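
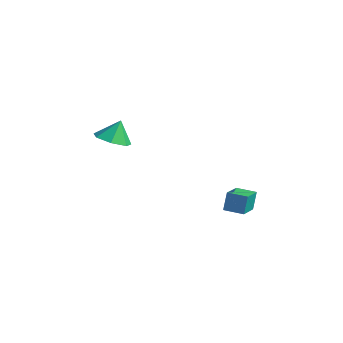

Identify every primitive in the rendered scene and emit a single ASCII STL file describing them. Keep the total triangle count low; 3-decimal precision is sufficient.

solid 
facet normal -0.921 -0.387 0.038
outer loop
vertex 3.007 -2.021 1.598
vertex 2.448 -0.743 1.047
vertex 3.123 -2.395 0.614
endloop
endfacet
facet normal 0.373 -0.852 0.368
outer loop
vertex 4.072 -1.997 0.573
vertex 3.007 -2.021 1.598
vertex 3.123 -2.395 0.614
endloop
endfacet
facet normal -0.921 -0.387 0.038
outer loop
vertex 3.123 -2.395 0.614
vertex 2.448 -0.743 1.047
vertex 2.564 -1.117 0.062
endloop
endfacet
facet normal 0.108 -0.354 -0.929
outer loop
vertex 2.564 -1.117 0.062
vertex 4.072 -1.997 0.573
vertex 3.123 -2.395 0.614
endloop
endfacet
facet normal -0.108 0.353 0.929
outer loop
vertex 3.007 -2.021 1.598
vertex 3.397 -0.345 1.006
vertex 2.448 -0.743 1.047
endloop
endfacet
facet normal 0.373 -0.852 0.367
outer loop
vertex 3.956 -1.623 1.558
vertex 3.007 -2.021 1.598
vertex 4.072 -1.997 0.573
endloop
endfacet
facet normal -0.109 0.354 0.929
outer loop
vertex 3.956 -1.623 1.558
vertex 3.397 -0.345 1.006
vertex 3.007 -2.021 1.598
endloop
endfacet
facet normal -0.373 0.852 -0.367
outer loop
vertex 2.448 -0.743 1.047
vertex 3.397 -0.345 1.006
vertex 2.564 -1.117 0.062
endloop
endfacet
facet normal 0.109 -0.353 -0.929
outer loop
vertex 3.513 -0.719 0.022
vertex 4.072 -1.997 0.573
vertex 2.564 -1.117 0.062
endloop
endfacet
facet normal -0.373 0.852 -0.368
outer loop
vertex 2.564 -1.117 0.062
vertex 3.397 -0.345 1.006
vertex 3.513 -0.719 0.022
endloop
endfacet
facet normal 0.921 0.387 -0.038
outer loop
vertex 3.513 -0.719 0.022
vertex 3.956 -1.623 1.558
vertex 4.072 -1.997 0.573
endloop
endfacet
facet normal 0.921 0.387 -0.038
outer loop
vertex 3.397 -0.345 1.006
vertex 3.956 -1.623 1.558
vertex 3.513 -0.719 0.022
endloop
endfacet
facet normal -0.019 -0.466 -0.885
outer loop
vertex -2.434 -4.314 3.703
vertex -3.062 -3.631 3.357
vertex -2.072 -3.628 3.334
endloop
endfacet
facet normal 0.749 -0.040 0.661
outer loop
vertex -2.434 -4.314 3.703
vertex -2.072 -3.628 3.334
vertex -3.038 -3.049 4.463
endloop
endfacet
facet normal -0.019 -0.466 -0.885
outer loop
vertex -2.072 -3.628 3.334
vertex -3.062 -3.631 3.357
vertex -2.456 -2.944 2.982
endloop
endfacet
facet normal 0.739 0.586 0.332
outer loop
vertex -2.072 -3.628 3.334
vertex -2.456 -2.944 2.982
vertex -3.038 -3.049 4.463
endloop
endfacet
facet normal -0.019 -0.466 -0.885
outer loop
vertex -2.456 -2.944 2.982
vertex -3.062 -3.631 3.357
vertex -3.296 -2.778 2.913
endloop
endfacet
facet normal 0.181 0.973 0.140
outer loop
vertex -2.456 -2.944 2.982
vertex -3.296 -2.778 2.913
vertex -3.038 -3.049 4.463
endloop
endfacet
facet normal -0.019 -0.466 -0.885
outer loop
vertex -3.296 -2.778 2.913
vertex -3.062 -3.631 3.357
vertex -3.96 -3.254 3.178
endloop
endfacet
facet normal -0.505 0.832 0.230
outer loop
vertex -3.296 -2.778 2.913
vertex -3.96 -3.254 3.178
vertex -3.038 -3.049 4.463
endloop
endfacet
facet normal -0.019 -0.465 -0.885
outer loop
vertex -3.96 -3.254 3.178
vertex -3.062 -3.631 3.357
vertex -3.948 -4.015 3.578
endloop
endfacet
facet normal -0.803 0.268 0.533
outer loop
vertex -3.96 -3.254 3.178
vertex -3.948 -4.015 3.578
vertex -3.038 -3.049 4.463
endloop
endfacet
facet normal -0.019 -0.466 -0.884
outer loop
vertex -3.948 -4.015 3.578
vertex -3.062 -3.631 3.357
vertex -3.269 -4.486 3.812
endloop
endfacet
facet normal -0.487 -0.294 0.822
outer loop
vertex -3.948 -4.015 3.578
vertex -3.269 -4.486 3.812
vertex -3.038 -3.049 4.463
endloop
endfacet
facet normal -0.019 -0.466 -0.885
outer loop
vertex -3.269 -4.486 3.812
vertex -3.062 -3.631 3.357
vertex -2.434 -4.314 3.703
endloop
endfacet
facet normal 0.204 -0.431 0.879
outer loop
vertex -3.269 -4.486 3.812
vertex -2.434 -4.314 3.703
vertex -3.038 -3.049 4.463
endloop
endfacet

endsolid


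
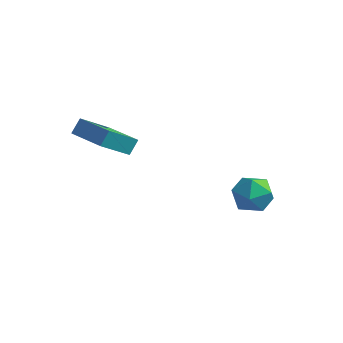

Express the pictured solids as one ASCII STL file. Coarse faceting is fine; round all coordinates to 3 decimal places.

solid 
facet normal -0.968 0.235 -0.083
outer loop
vertex -5.081 -3.287 3.911
vertex -4.61 -1.79 2.655
vertex -5.157 -3.843 3.22
endloop
endfacet
facet normal -0.234 -0.745 0.625
outer loop
vertex -3.23 -4.31 3.385
vertex -5.081 -3.287 3.911
vertex -5.157 -3.843 3.22
endloop
endfacet
facet normal -0.968 0.235 -0.083
outer loop
vertex -5.157 -3.843 3.22
vertex -4.61 -1.79 2.655
vertex -4.686 -2.346 1.964
endloop
endfacet
facet normal -0.085 -0.625 -0.776
outer loop
vertex -4.686 -2.346 1.964
vertex -3.23 -4.31 3.385
vertex -5.157 -3.843 3.22
endloop
endfacet
facet normal 0.085 0.625 0.776
outer loop
vertex -5.081 -3.287 3.911
vertex -2.683 -2.257 2.82
vertex -4.61 -1.79 2.655
endloop
endfacet
facet normal -0.234 -0.745 0.625
outer loop
vertex -3.154 -3.754 4.076
vertex -5.081 -3.287 3.911
vertex -3.23 -4.31 3.385
endloop
endfacet
facet normal 0.085 0.625 0.776
outer loop
vertex -3.154 -3.754 4.076
vertex -2.683 -2.257 2.82
vertex -5.081 -3.287 3.911
endloop
endfacet
facet normal 0.234 0.745 -0.625
outer loop
vertex -4.61 -1.79 2.655
vertex -2.683 -2.257 2.82
vertex -4.686 -2.346 1.964
endloop
endfacet
facet normal -0.085 -0.625 -0.776
outer loop
vertex -2.759 -2.813 2.129
vertex -3.23 -4.31 3.385
vertex -4.686 -2.346 1.964
endloop
endfacet
facet normal 0.234 0.745 -0.625
outer loop
vertex -4.686 -2.346 1.964
vertex -2.683 -2.257 2.82
vertex -2.759 -2.813 2.129
endloop
endfacet
facet normal 0.968 -0.235 0.083
outer loop
vertex -2.759 -2.813 2.129
vertex -3.154 -3.754 4.076
vertex -3.23 -4.31 3.385
endloop
endfacet
facet normal 0.968 -0.235 0.083
outer loop
vertex -2.683 -2.257 2.82
vertex -3.154 -3.754 4.076
vertex -2.759 -2.813 2.129
endloop
endfacet
facet normal -0.582 -0.160 0.797
outer loop
vertex -0.322 2.742 -1.737
vertex -0.199 1.61 -1.874
vertex 0.539 2.192 -1.218
endloop
endfacet
facet normal -0.228 0.456 0.861
outer loop
vertex -0.322 2.742 -1.737
vertex 0.539 2.192 -1.218
vertex 0.723 3.211 -1.709
endloop
endfacet
facet normal -0.397 0.867 0.302
outer loop
vertex -0.322 2.742 -1.737
vertex 0.723 3.211 -1.709
vertex 0.098 3.259 -2.669
endloop
endfacet
facet normal -0.857 0.505 -0.106
outer loop
vertex -0.322 2.742 -1.737
vertex 0.098 3.259 -2.669
vertex -0.472 2.27 -2.771
endloop
endfacet
facet normal -0.971 -0.130 0.200
outer loop
vertex -0.322 2.742 -1.737
vertex -0.472 2.27 -2.771
vertex -0.199 1.61 -1.874
endloop
endfacet
facet normal 0.471 0.313 0.825
outer loop
vertex 0.723 3.211 -1.709
vertex 0.539 2.192 -1.218
vertex 1.492 2.37 -1.829
endloop
endfacet
facet normal -0.103 -0.684 0.722
outer loop
vertex 0.539 2.192 -1.218
vertex -0.199 1.61 -1.874
vertex 0.922 1.381 -1.931
endloop
endfacet
facet normal -0.733 -0.635 -0.244
outer loop
vertex -0.199 1.61 -1.874
vertex -0.472 2.27 -2.771
vertex 0.297 1.429 -2.891
endloop
endfacet
facet normal -0.547 0.392 -0.740
outer loop
vertex -0.472 2.27 -2.771
vertex 0.098 3.259 -2.669
vertex 0.481 2.448 -3.382
endloop
endfacet
facet normal 0.196 0.978 -0.079
outer loop
vertex 0.098 3.259 -2.669
vertex 0.723 3.211 -1.709
vertex 1.219 3.03 -2.726
endloop
endfacet
facet normal 0.857 -0.505 0.106
outer loop
vertex 1.342 1.898 -2.863
vertex 1.492 2.37 -1.829
vertex 0.922 1.381 -1.931
endloop
endfacet
facet normal 0.397 -0.867 -0.302
outer loop
vertex 1.342 1.898 -2.863
vertex 0.922 1.381 -1.931
vertex 0.297 1.429 -2.891
endloop
endfacet
facet normal 0.228 -0.456 -0.861
outer loop
vertex 1.342 1.898 -2.863
vertex 0.297 1.429 -2.891
vertex 0.481 2.448 -3.382
endloop
endfacet
facet normal 0.582 0.160 -0.797
outer loop
vertex 1.342 1.898 -2.863
vertex 0.481 2.448 -3.382
vertex 1.219 3.03 -2.726
endloop
endfacet
facet normal 0.971 0.130 -0.200
outer loop
vertex 1.342 1.898 -2.863
vertex 1.219 3.03 -2.726
vertex 1.492 2.37 -1.829
endloop
endfacet
facet normal 0.547 -0.392 0.740
outer loop
vertex 0.922 1.381 -1.931
vertex 1.492 2.37 -1.829
vertex 0.539 2.192 -1.218
endloop
endfacet
facet normal -0.196 -0.978 0.079
outer loop
vertex 0.297 1.429 -2.891
vertex 0.922 1.381 -1.931
vertex -0.199 1.61 -1.874
endloop
endfacet
facet normal -0.471 -0.313 -0.825
outer loop
vertex 0.481 2.448 -3.382
vertex 0.297 1.429 -2.891
vertex -0.472 2.27 -2.771
endloop
endfacet
facet normal 0.103 0.684 -0.722
outer loop
vertex 1.219 3.03 -2.726
vertex 0.481 2.448 -3.382
vertex 0.098 3.259 -2.669
endloop
endfacet
facet normal 0.733 0.635 0.244
outer loop
vertex 1.492 2.37 -1.829
vertex 1.219 3.03 -2.726
vertex 0.723 3.211 -1.709
endloop
endfacet

endsolid


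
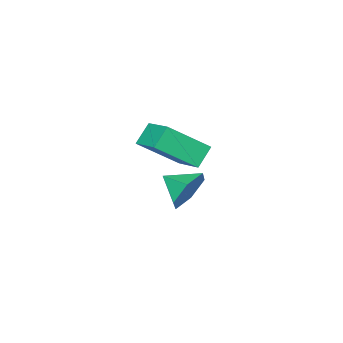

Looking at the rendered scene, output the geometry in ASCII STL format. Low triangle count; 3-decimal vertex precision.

solid 
facet normal -0.652 0.453 -0.608
outer loop
vertex -1.795 -0.943 -4.385
vertex -1.37 0.417 -3.827
vertex -1.082 -0.873 -5.098
endloop
endfacet
facet normal -0.278 -0.889 -0.365
outer loop
vertex 0.19 -1.757 -3.913
vertex -1.795 -0.943 -4.385
vertex -1.082 -0.873 -5.098
endloop
endfacet
facet normal -0.653 0.453 -0.607
outer loop
vertex -1.082 -0.873 -5.098
vertex -1.37 0.417 -3.827
vertex -0.658 0.487 -4.54
endloop
endfacet
facet normal 0.705 0.069 -0.705
outer loop
vertex -0.658 0.487 -4.54
vertex 0.19 -1.757 -3.913
vertex -1.082 -0.873 -5.098
endloop
endfacet
facet normal -0.705 -0.069 0.706
outer loop
vertex -1.795 -0.943 -4.385
vertex -0.098 -0.467 -2.642
vertex -1.37 0.417 -3.827
endloop
endfacet
facet normal -0.278 -0.889 -0.365
outer loop
vertex -0.522 -1.827 -3.2
vertex -1.795 -0.943 -4.385
vertex 0.19 -1.757 -3.913
endloop
endfacet
facet normal -0.705 -0.070 0.706
outer loop
vertex -0.522 -1.827 -3.2
vertex -0.098 -0.467 -2.642
vertex -1.795 -0.943 -4.385
endloop
endfacet
facet normal 0.278 0.889 0.365
outer loop
vertex -1.37 0.417 -3.827
vertex -0.098 -0.467 -2.642
vertex -0.658 0.487 -4.54
endloop
endfacet
facet normal 0.705 0.069 -0.706
outer loop
vertex 0.615 -0.397 -3.355
vertex 0.19 -1.757 -3.913
vertex -0.658 0.487 -4.54
endloop
endfacet
facet normal 0.278 0.889 0.365
outer loop
vertex -0.658 0.487 -4.54
vertex -0.098 -0.467 -2.642
vertex 0.615 -0.397 -3.355
endloop
endfacet
facet normal 0.653 -0.453 0.607
outer loop
vertex 0.615 -0.397 -3.355
vertex -0.522 -1.827 -3.2
vertex 0.19 -1.757 -3.913
endloop
endfacet
facet normal 0.652 -0.453 0.608
outer loop
vertex -0.098 -0.467 -2.642
vertex -0.522 -1.827 -3.2
vertex 0.615 -0.397 -3.355
endloop
endfacet
facet normal -0.200 0.915 -0.351
outer loop
vertex 3.248 3.287 -3.55
vertex 2.832 3.484 -2.799
vertex 3.694 3.642 -2.879
endloop
endfacet
facet normal 0.801 -0.548 -0.242
outer loop
vertex 3.248 3.287 -3.55
vertex 3.694 3.642 -2.879
vertex 3.048 2.496 -2.421
endloop
endfacet
facet normal -0.200 0.915 -0.351
outer loop
vertex 3.694 3.642 -2.879
vertex 2.832 3.484 -2.799
vertex 3.278 3.839 -2.129
endloop
endfacet
facet normal 0.816 -0.253 0.519
outer loop
vertex 3.694 3.642 -2.879
vertex 3.278 3.839 -2.129
vertex 3.048 2.496 -2.421
endloop
endfacet
facet normal -0.200 0.915 -0.351
outer loop
vertex 3.278 3.839 -2.129
vertex 2.832 3.484 -2.799
vertex 2.416 3.681 -2.049
endloop
endfacet
facet normal 0.132 -0.232 0.964
outer loop
vertex 3.278 3.839 -2.129
vertex 2.416 3.681 -2.049
vertex 3.048 2.496 -2.421
endloop
endfacet
facet normal -0.200 0.915 -0.351
outer loop
vertex 2.416 3.681 -2.049
vertex 2.832 3.484 -2.799
vertex 1.97 3.326 -2.719
endloop
endfacet
facet normal -0.569 -0.507 0.647
outer loop
vertex 2.416 3.681 -2.049
vertex 1.97 3.326 -2.719
vertex 3.048 2.496 -2.421
endloop
endfacet
facet normal -0.200 0.915 -0.351
outer loop
vertex 1.97 3.326 -2.719
vertex 2.832 3.484 -2.799
vertex 2.386 3.129 -3.47
endloop
endfacet
facet normal -0.586 -0.802 -0.114
outer loop
vertex 1.97 3.326 -2.719
vertex 2.386 3.129 -3.47
vertex 3.048 2.496 -2.421
endloop
endfacet
facet normal -0.200 0.915 -0.351
outer loop
vertex 2.386 3.129 -3.47
vertex 2.832 3.484 -2.799
vertex 3.248 3.287 -3.55
endloop
endfacet
facet normal 0.099 -0.823 -0.559
outer loop
vertex 2.386 3.129 -3.47
vertex 3.248 3.287 -3.55
vertex 3.048 2.496 -2.421
endloop
endfacet

endsolid


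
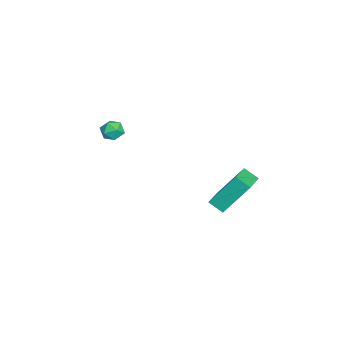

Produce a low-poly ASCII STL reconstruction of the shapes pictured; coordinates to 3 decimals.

solid 
facet normal 0.239 0.316 0.918
outer loop
vertex -2.41 -2.466 0.531
vertex -2.137 -3.021 0.651
vertex -1.799 -2.551 0.401
endloop
endfacet
facet normal 0.217 0.861 0.459
outer loop
vertex -2.41 -2.466 0.531
vertex -1.799 -2.551 0.401
vertex -2.168 -2.241 -0.006
endloop
endfacet
facet normal -0.436 0.883 0.174
outer loop
vertex -2.41 -2.466 0.531
vertex -2.168 -2.241 -0.006
vertex -2.734 -2.52 -0.007
endloop
endfacet
facet normal -0.817 0.352 0.457
outer loop
vertex -2.41 -2.466 0.531
vertex -2.734 -2.52 -0.007
vertex -2.715 -3.002 0.399
endloop
endfacet
facet normal -0.400 0.002 0.917
outer loop
vertex -2.41 -2.466 0.531
vertex -2.715 -3.002 0.399
vertex -2.137 -3.021 0.651
endloop
endfacet
facet normal 0.683 0.727 -0.066
outer loop
vertex -2.168 -2.241 -0.006
vertex -1.799 -2.551 0.401
vertex -1.745 -2.658 -0.219
endloop
endfacet
facet normal 0.719 -0.157 0.677
outer loop
vertex -1.799 -2.551 0.401
vertex -2.137 -3.021 0.651
vertex -1.726 -3.14 0.187
endloop
endfacet
facet normal -0.316 -0.666 0.676
outer loop
vertex -2.137 -3.021 0.651
vertex -2.715 -3.002 0.399
vertex -2.292 -3.419 0.186
endloop
endfacet
facet normal -0.993 -0.098 -0.070
outer loop
vertex -2.715 -3.002 0.399
vertex -2.734 -2.52 -0.007
vertex -2.661 -3.109 -0.221
endloop
endfacet
facet normal -0.375 0.762 -0.528
outer loop
vertex -2.734 -2.52 -0.007
vertex -2.168 -2.241 -0.006
vertex -2.323 -2.639 -0.471
endloop
endfacet
facet normal 0.817 -0.352 -0.457
outer loop
vertex -2.05 -3.194 -0.351
vertex -1.745 -2.658 -0.219
vertex -1.726 -3.14 0.187
endloop
endfacet
facet normal 0.436 -0.883 -0.174
outer loop
vertex -2.05 -3.194 -0.351
vertex -1.726 -3.14 0.187
vertex -2.292 -3.419 0.186
endloop
endfacet
facet normal -0.217 -0.861 -0.459
outer loop
vertex -2.05 -3.194 -0.351
vertex -2.292 -3.419 0.186
vertex -2.661 -3.109 -0.221
endloop
endfacet
facet normal -0.239 -0.316 -0.918
outer loop
vertex -2.05 -3.194 -0.351
vertex -2.661 -3.109 -0.221
vertex -2.323 -2.639 -0.471
endloop
endfacet
facet normal 0.400 -0.002 -0.917
outer loop
vertex -2.05 -3.194 -0.351
vertex -2.323 -2.639 -0.471
vertex -1.745 -2.658 -0.219
endloop
endfacet
facet normal 0.993 0.098 0.070
outer loop
vertex -1.726 -3.14 0.187
vertex -1.745 -2.658 -0.219
vertex -1.799 -2.551 0.401
endloop
endfacet
facet normal 0.375 -0.762 0.528
outer loop
vertex -2.292 -3.419 0.186
vertex -1.726 -3.14 0.187
vertex -2.137 -3.021 0.651
endloop
endfacet
facet normal -0.683 -0.727 0.066
outer loop
vertex -2.661 -3.109 -0.221
vertex -2.292 -3.419 0.186
vertex -2.715 -3.002 0.399
endloop
endfacet
facet normal -0.719 0.157 -0.677
outer loop
vertex -2.323 -2.639 -0.471
vertex -2.661 -3.109 -0.221
vertex -2.734 -2.52 -0.007
endloop
endfacet
facet normal 0.316 0.666 -0.676
outer loop
vertex -1.745 -2.658 -0.219
vertex -2.323 -2.639 -0.471
vertex -2.168 -2.241 -0.006
endloop
endfacet
facet normal -0.947 0.185 -0.262
outer loop
vertex 0.864 2.264 -1.598
vertex 0.654 3.416 -0.026
vertex 1.115 2.918 -2.044
endloop
endfacet
facet normal 0.107 -0.588 -0.802
outer loop
vertex 2.526 2.644 -1.654
vertex 0.864 2.264 -1.598
vertex 1.115 2.918 -2.044
endloop
endfacet
facet normal -0.947 0.184 -0.262
outer loop
vertex 1.115 2.918 -2.044
vertex 0.654 3.416 -0.026
vertex 0.904 4.07 -0.472
endloop
endfacet
facet normal 0.301 0.788 -0.537
outer loop
vertex 0.904 4.07 -0.472
vertex 2.526 2.644 -1.654
vertex 1.115 2.918 -2.044
endloop
endfacet
facet normal -0.301 -0.788 0.537
outer loop
vertex 0.864 2.264 -1.598
vertex 2.065 3.142 0.364
vertex 0.654 3.416 -0.026
endloop
endfacet
facet normal 0.107 -0.588 -0.802
outer loop
vertex 2.276 1.99 -1.208
vertex 0.864 2.264 -1.598
vertex 2.526 2.644 -1.654
endloop
endfacet
facet normal -0.301 -0.788 0.537
outer loop
vertex 2.276 1.99 -1.208
vertex 2.065 3.142 0.364
vertex 0.864 2.264 -1.598
endloop
endfacet
facet normal -0.107 0.588 0.802
outer loop
vertex 0.654 3.416 -0.026
vertex 2.065 3.142 0.364
vertex 0.904 4.07 -0.472
endloop
endfacet
facet normal 0.301 0.788 -0.537
outer loop
vertex 2.316 3.796 -0.082
vertex 2.526 2.644 -1.654
vertex 0.904 4.07 -0.472
endloop
endfacet
facet normal -0.107 0.588 0.802
outer loop
vertex 0.904 4.07 -0.472
vertex 2.065 3.142 0.364
vertex 2.316 3.796 -0.082
endloop
endfacet
facet normal 0.948 -0.184 0.261
outer loop
vertex 2.316 3.796 -0.082
vertex 2.276 1.99 -1.208
vertex 2.526 2.644 -1.654
endloop
endfacet
facet normal 0.947 -0.185 0.262
outer loop
vertex 2.065 3.142 0.364
vertex 2.276 1.99 -1.208
vertex 2.316 3.796 -0.082
endloop
endfacet

endsolid


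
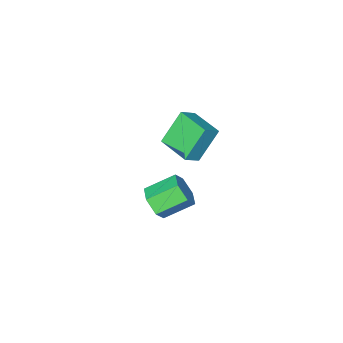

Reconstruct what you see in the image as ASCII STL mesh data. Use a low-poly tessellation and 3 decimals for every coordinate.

solid 
facet normal -0.813 -0.047 -0.581
outer loop
vertex 1.368 -3.593 4.087
vertex 1.312 -1.855 4.024
vertex 2.491 -3.613 2.517
endloop
endfacet
facet normal 0.032 -0.999 0.036
outer loop
vertex 3.328 -3.565 3.116
vertex 1.368 -3.593 4.087
vertex 2.491 -3.613 2.517
endloop
endfacet
facet normal -0.813 -0.047 -0.581
outer loop
vertex 2.491 -3.613 2.517
vertex 1.312 -1.855 4.024
vertex 2.435 -1.875 2.455
endloop
endfacet
facet normal 0.582 -0.010 -0.813
outer loop
vertex 2.435 -1.875 2.455
vertex 3.328 -3.565 3.116
vertex 2.491 -3.613 2.517
endloop
endfacet
facet normal -0.582 0.011 0.813
outer loop
vertex 1.368 -3.593 4.087
vertex 2.149 -1.807 4.623
vertex 1.312 -1.855 4.024
endloop
endfacet
facet normal 0.032 -0.999 0.036
outer loop
vertex 2.205 -3.545 4.685
vertex 1.368 -3.593 4.087
vertex 3.328 -3.565 3.116
endloop
endfacet
facet normal -0.582 0.010 0.813
outer loop
vertex 2.205 -3.545 4.685
vertex 2.149 -1.807 4.623
vertex 1.368 -3.593 4.087
endloop
endfacet
facet normal -0.032 0.999 -0.036
outer loop
vertex 1.312 -1.855 4.024
vertex 2.149 -1.807 4.623
vertex 2.435 -1.875 2.455
endloop
endfacet
facet normal 0.582 -0.011 -0.813
outer loop
vertex 3.272 -1.827 3.053
vertex 3.328 -3.565 3.116
vertex 2.435 -1.875 2.455
endloop
endfacet
facet normal -0.032 0.999 -0.036
outer loop
vertex 2.435 -1.875 2.455
vertex 2.149 -1.807 4.623
vertex 3.272 -1.827 3.053
endloop
endfacet
facet normal 0.813 0.047 0.581
outer loop
vertex 3.272 -1.827 3.053
vertex 2.205 -3.545 4.685
vertex 3.328 -3.565 3.116
endloop
endfacet
facet normal 0.813 0.047 0.581
outer loop
vertex 2.149 -1.807 4.623
vertex 2.205 -3.545 4.685
vertex 3.272 -1.827 3.053
endloop
endfacet
facet normal 0.779 -0.391 -0.490
outer loop
vertex 3.795 -4.158 -1.612
vertex 3.248 -4.29 -2.377
vertex 3.725 -3.476 -2.268
endloop
endfacet
facet normal 0.623 0.575 0.531
outer loop
vertex 3.795 -4.158 -1.612
vertex 3.725 -3.476 -2.268
vertex 2.44 -3.478 -0.758
endloop
endfacet
facet normal 0.623 0.575 0.531
outer loop
vertex 2.44 -3.478 -0.758
vertex 3.725 -3.476 -2.268
vertex 2.369 -2.795 -1.415
endloop
endfacet
facet normal -0.779 0.391 0.490
outer loop
vertex 2.44 -3.478 -0.758
vertex 2.369 -2.795 -1.415
vertex 1.892 -3.61 -1.523
endloop
endfacet
facet normal 0.779 -0.391 -0.491
outer loop
vertex 3.725 -3.476 -2.268
vertex 3.248 -4.29 -2.377
vertex 3.177 -3.607 -3.033
endloop
endfacet
facet normal 0.247 0.910 -0.333
outer loop
vertex 3.725 -3.476 -2.268
vertex 3.177 -3.607 -3.033
vertex 2.369 -2.795 -1.415
endloop
endfacet
facet normal 0.246 0.910 -0.334
outer loop
vertex 2.369 -2.795 -1.415
vertex 3.177 -3.607 -3.033
vertex 1.821 -2.927 -2.18
endloop
endfacet
facet normal -0.779 0.391 0.490
outer loop
vertex 2.369 -2.795 -1.415
vertex 1.821 -2.927 -2.18
vertex 1.892 -3.61 -1.523
endloop
endfacet
facet normal 0.779 -0.390 -0.491
outer loop
vertex 3.177 -3.607 -3.033
vertex 3.248 -4.29 -2.377
vertex 2.7 -4.422 -3.142
endloop
endfacet
facet normal -0.375 0.335 -0.864
outer loop
vertex 3.177 -3.607 -3.033
vertex 2.7 -4.422 -3.142
vertex 1.821 -2.927 -2.18
endloop
endfacet
facet normal -0.377 0.334 -0.864
outer loop
vertex 1.821 -2.927 -2.18
vertex 2.7 -4.422 -3.142
vertex 1.345 -3.742 -2.288
endloop
endfacet
facet normal -0.779 0.390 0.490
outer loop
vertex 1.821 -2.927 -2.18
vertex 1.345 -3.742 -2.288
vertex 1.892 -3.61 -1.523
endloop
endfacet
facet normal 0.779 -0.391 -0.490
outer loop
vertex 2.7 -4.422 -3.142
vertex 3.248 -4.29 -2.377
vertex 2.771 -5.105 -2.485
endloop
endfacet
facet normal -0.623 -0.575 -0.530
outer loop
vertex 2.7 -4.422 -3.142
vertex 2.771 -5.105 -2.485
vertex 1.345 -3.742 -2.288
endloop
endfacet
facet normal -0.623 -0.575 -0.531
outer loop
vertex 1.345 -3.742 -2.288
vertex 2.771 -5.105 -2.485
vertex 1.415 -4.424 -1.632
endloop
endfacet
facet normal -0.779 0.391 0.490
outer loop
vertex 1.345 -3.742 -2.288
vertex 1.415 -4.424 -1.632
vertex 1.892 -3.61 -1.523
endloop
endfacet
facet normal 0.779 -0.391 -0.490
outer loop
vertex 2.771 -5.105 -2.485
vertex 3.248 -4.29 -2.377
vertex 3.319 -4.973 -1.72
endloop
endfacet
facet normal -0.247 -0.910 0.334
outer loop
vertex 2.771 -5.105 -2.485
vertex 3.319 -4.973 -1.72
vertex 1.415 -4.424 -1.632
endloop
endfacet
facet normal -0.247 -0.910 0.333
outer loop
vertex 1.415 -4.424 -1.632
vertex 3.319 -4.973 -1.72
vertex 1.963 -4.293 -0.867
endloop
endfacet
facet normal -0.779 0.391 0.491
outer loop
vertex 1.415 -4.424 -1.632
vertex 1.963 -4.293 -0.867
vertex 1.892 -3.61 -1.523
endloop
endfacet
facet normal 0.779 -0.390 -0.490
outer loop
vertex 3.319 -4.973 -1.72
vertex 3.248 -4.29 -2.377
vertex 3.795 -4.158 -1.612
endloop
endfacet
facet normal 0.376 -0.334 0.864
outer loop
vertex 3.319 -4.973 -1.72
vertex 3.795 -4.158 -1.612
vertex 1.963 -4.293 -0.867
endloop
endfacet
facet normal 0.376 -0.336 0.864
outer loop
vertex 1.963 -4.293 -0.867
vertex 3.795 -4.158 -1.612
vertex 2.44 -3.478 -0.758
endloop
endfacet
facet normal -0.779 0.390 0.491
outer loop
vertex 1.963 -4.293 -0.867
vertex 2.44 -3.478 -0.758
vertex 1.892 -3.61 -1.523
endloop
endfacet

endsolid


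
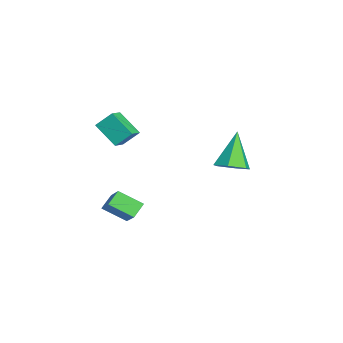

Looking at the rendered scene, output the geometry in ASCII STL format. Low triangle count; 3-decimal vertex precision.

solid 
facet normal -0.625 0.516 0.587
outer loop
vertex 2.414 -2.751 -1.433
vertex 3.417 -2.48 -0.603
vertex 2.663 -1.727 -2.068
endloop
endfacet
facet normal -0.754 -0.204 -0.624
outer loop
vertex 3.163 -2.14 -2.537
vertex 2.414 -2.751 -1.433
vertex 2.663 -1.727 -2.068
endloop
endfacet
facet normal -0.624 0.516 0.587
outer loop
vertex 2.663 -1.727 -2.068
vertex 3.417 -2.48 -0.603
vertex 3.666 -1.457 -1.238
endloop
endfacet
facet normal 0.203 0.832 -0.516
outer loop
vertex 3.666 -1.457 -1.238
vertex 3.163 -2.14 -2.537
vertex 2.663 -1.727 -2.068
endloop
endfacet
facet normal -0.203 -0.832 0.517
outer loop
vertex 2.414 -2.751 -1.433
vertex 3.917 -2.893 -1.072
vertex 3.417 -2.48 -0.603
endloop
endfacet
facet normal -0.754 -0.204 -0.624
outer loop
vertex 2.914 -3.163 -1.902
vertex 2.414 -2.751 -1.433
vertex 3.163 -2.14 -2.537
endloop
endfacet
facet normal -0.202 -0.833 0.516
outer loop
vertex 2.914 -3.163 -1.902
vertex 3.917 -2.893 -1.072
vertex 2.414 -2.751 -1.433
endloop
endfacet
facet normal 0.754 0.204 0.624
outer loop
vertex 3.417 -2.48 -0.603
vertex 3.917 -2.893 -1.072
vertex 3.666 -1.457 -1.238
endloop
endfacet
facet normal 0.202 0.832 -0.516
outer loop
vertex 4.166 -1.869 -1.707
vertex 3.163 -2.14 -2.537
vertex 3.666 -1.457 -1.238
endloop
endfacet
facet normal 0.754 0.204 0.625
outer loop
vertex 3.666 -1.457 -1.238
vertex 3.917 -2.893 -1.072
vertex 4.166 -1.869 -1.707
endloop
endfacet
facet normal 0.625 -0.516 -0.586
outer loop
vertex 4.166 -1.869 -1.707
vertex 2.914 -3.163 -1.902
vertex 3.163 -2.14 -2.537
endloop
endfacet
facet normal 0.624 -0.516 -0.587
outer loop
vertex 3.917 -2.893 -1.072
vertex 2.914 -3.163 -1.902
vertex 4.166 -1.869 -1.707
endloop
endfacet
facet normal 0.518 -0.160 -0.840
outer loop
vertex -1.118 3.123 -1.999
vertex -1.677 2.54 -2.232
vertex -1.789 3.342 -2.454
endloop
endfacet
facet normal 0.109 0.949 0.296
outer loop
vertex -1.118 3.123 -1.999
vertex -1.789 3.342 -2.454
vertex -2.703 2.86 -0.568
endloop
endfacet
facet normal 0.518 -0.160 -0.840
outer loop
vertex -1.789 3.342 -2.454
vertex -1.677 2.54 -2.232
vertex -2.347 2.76 -2.687
endloop
endfacet
facet normal -0.683 0.715 -0.149
outer loop
vertex -1.789 3.342 -2.454
vertex -2.347 2.76 -2.687
vertex -2.703 2.86 -0.568
endloop
endfacet
facet normal 0.517 -0.162 -0.840
outer loop
vertex -2.347 2.76 -2.687
vertex -1.677 2.54 -2.232
vertex -2.236 1.958 -2.464
endloop
endfacet
facet normal -0.972 -0.178 -0.155
outer loop
vertex -2.347 2.76 -2.687
vertex -2.236 1.958 -2.464
vertex -2.703 2.86 -0.568
endloop
endfacet
facet normal 0.517 -0.162 -0.841
outer loop
vertex -2.236 1.958 -2.464
vertex -1.677 2.54 -2.232
vertex -1.565 1.738 -2.009
endloop
endfacet
facet normal -0.467 -0.838 0.284
outer loop
vertex -2.236 1.958 -2.464
vertex -1.565 1.738 -2.009
vertex -2.703 2.86 -0.568
endloop
endfacet
facet normal 0.519 -0.161 -0.840
outer loop
vertex -1.565 1.738 -2.009
vertex -1.677 2.54 -2.232
vertex -1.007 2.32 -1.776
endloop
endfacet
facet normal 0.326 -0.604 0.727
outer loop
vertex -1.565 1.738 -2.009
vertex -1.007 2.32 -1.776
vertex -2.703 2.86 -0.568
endloop
endfacet
facet normal 0.518 -0.162 -0.840
outer loop
vertex -1.007 2.32 -1.776
vertex -1.677 2.54 -2.232
vertex -1.118 3.123 -1.999
endloop
endfacet
facet normal 0.615 0.289 0.734
outer loop
vertex -1.007 2.32 -1.776
vertex -1.118 3.123 -1.999
vertex -2.703 2.86 -0.568
endloop
endfacet
facet normal -0.843 0.385 -0.375
outer loop
vertex -2.861 -2.984 -0.021
vertex -2.843 -2.253 0.69
vertex -2.093 -2.153 -0.895
endloop
endfacet
facet normal -0.017 -0.717 -0.697
outer loop
vertex -1.317 -2.507 -0.55
vertex -2.861 -2.984 -0.021
vertex -2.093 -2.153 -0.895
endloop
endfacet
facet normal -0.843 0.386 -0.375
outer loop
vertex -2.093 -2.153 -0.895
vertex -2.843 -2.253 0.69
vertex -2.074 -1.422 -0.184
endloop
endfacet
facet normal 0.537 0.581 -0.612
outer loop
vertex -2.074 -1.422 -0.184
vertex -1.317 -2.507 -0.55
vertex -2.093 -2.153 -0.895
endloop
endfacet
facet normal -0.537 -0.581 0.611
outer loop
vertex -2.861 -2.984 -0.021
vertex -2.067 -2.607 1.035
vertex -2.843 -2.253 0.69
endloop
endfacet
facet normal -0.017 -0.717 -0.697
outer loop
vertex -2.086 -3.338 0.324
vertex -2.861 -2.984 -0.021
vertex -1.317 -2.507 -0.55
endloop
endfacet
facet normal -0.537 -0.581 0.611
outer loop
vertex -2.086 -3.338 0.324
vertex -2.067 -2.607 1.035
vertex -2.861 -2.984 -0.021
endloop
endfacet
facet normal 0.017 0.717 0.697
outer loop
vertex -2.843 -2.253 0.69
vertex -2.067 -2.607 1.035
vertex -2.074 -1.422 -0.184
endloop
endfacet
facet normal 0.537 0.581 -0.611
outer loop
vertex -1.299 -1.776 0.161
vertex -1.317 -2.507 -0.55
vertex -2.074 -1.422 -0.184
endloop
endfacet
facet normal 0.017 0.717 0.697
outer loop
vertex -2.074 -1.422 -0.184
vertex -2.067 -2.607 1.035
vertex -1.299 -1.776 0.161
endloop
endfacet
facet normal 0.843 -0.386 0.375
outer loop
vertex -1.299 -1.776 0.161
vertex -2.086 -3.338 0.324
vertex -1.317 -2.507 -0.55
endloop
endfacet
facet normal 0.843 -0.386 0.374
outer loop
vertex -2.067 -2.607 1.035
vertex -2.086 -3.338 0.324
vertex -1.299 -1.776 0.161
endloop
endfacet

endsolid


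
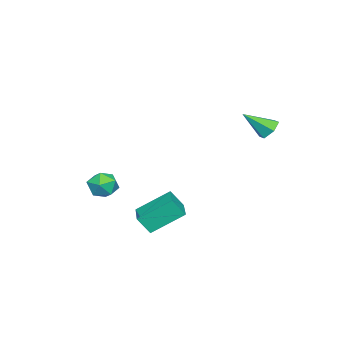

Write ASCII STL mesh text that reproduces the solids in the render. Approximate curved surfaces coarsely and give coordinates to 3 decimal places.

solid 
facet normal -0.410 0.658 -0.632
outer loop
vertex -3.636 3.73 0.979
vertex -4.285 3.742 1.412
vertex -3.707 4.245 1.561
endloop
endfacet
facet normal 0.993 0.113 0.021
outer loop
vertex -3.636 3.73 0.979
vertex -3.707 4.245 1.561
vertex -3.535 2.538 2.568
endloop
endfacet
facet normal -0.410 0.658 -0.632
outer loop
vertex -3.707 4.245 1.561
vertex -4.285 3.742 1.412
vertex -4.355 4.257 1.994
endloop
endfacet
facet normal 0.494 0.478 0.726
outer loop
vertex -3.707 4.245 1.561
vertex -4.355 4.257 1.994
vertex -3.535 2.538 2.568
endloop
endfacet
facet normal -0.409 0.658 -0.632
outer loop
vertex -4.355 4.257 1.994
vertex -4.285 3.742 1.412
vertex -4.933 3.755 1.845
endloop
endfacet
facet normal -0.358 0.138 0.924
outer loop
vertex -4.355 4.257 1.994
vertex -4.933 3.755 1.845
vertex -3.535 2.538 2.568
endloop
endfacet
facet normal -0.409 0.658 -0.632
outer loop
vertex -4.933 3.755 1.845
vertex -4.285 3.742 1.412
vertex -4.863 3.24 1.263
endloop
endfacet
facet normal -0.710 -0.568 0.417
outer loop
vertex -4.933 3.755 1.845
vertex -4.863 3.24 1.263
vertex -3.535 2.538 2.568
endloop
endfacet
facet normal -0.409 0.659 -0.632
outer loop
vertex -4.863 3.24 1.263
vertex -4.285 3.742 1.412
vertex -4.214 3.228 0.83
endloop
endfacet
facet normal -0.210 -0.934 -0.289
outer loop
vertex -4.863 3.24 1.263
vertex -4.214 3.228 0.83
vertex -3.535 2.538 2.568
endloop
endfacet
facet normal -0.409 0.659 -0.632
outer loop
vertex -4.214 3.228 0.83
vertex -4.285 3.742 1.412
vertex -3.636 3.73 0.979
endloop
endfacet
facet normal 0.641 -0.594 -0.486
outer loop
vertex -4.214 3.228 0.83
vertex -3.636 3.73 0.979
vertex -3.535 2.538 2.568
endloop
endfacet
facet normal -0.422 0.707 0.567
outer loop
vertex 0.481 0.274 -1.905
vertex 2.046 1.114 -1.788
vertex 0.218 0.901 -2.882
endloop
endfacet
facet normal -0.879 -0.472 -0.066
outer loop
vertex 1.134 -0.634 -4.112
vertex 0.481 0.274 -1.905
vertex 0.218 0.901 -2.882
endloop
endfacet
facet normal -0.422 0.707 0.567
outer loop
vertex 0.218 0.901 -2.882
vertex 2.046 1.114 -1.788
vertex 1.783 1.741 -2.765
endloop
endfacet
facet normal -0.221 0.526 -0.821
outer loop
vertex 1.783 1.741 -2.765
vertex 1.134 -0.634 -4.112
vertex 0.218 0.901 -2.882
endloop
endfacet
facet normal 0.221 -0.526 0.821
outer loop
vertex 0.481 0.274 -1.905
vertex 2.962 -0.421 -3.018
vertex 2.046 1.114 -1.788
endloop
endfacet
facet normal -0.879 -0.472 -0.066
outer loop
vertex 1.397 -1.261 -3.135
vertex 0.481 0.274 -1.905
vertex 1.134 -0.634 -4.112
endloop
endfacet
facet normal 0.221 -0.526 0.821
outer loop
vertex 1.397 -1.261 -3.135
vertex 2.962 -0.421 -3.018
vertex 0.481 0.274 -1.905
endloop
endfacet
facet normal 0.879 0.472 0.066
outer loop
vertex 2.046 1.114 -1.788
vertex 2.962 -0.421 -3.018
vertex 1.783 1.741 -2.765
endloop
endfacet
facet normal -0.221 0.526 -0.821
outer loop
vertex 2.699 0.206 -3.995
vertex 1.134 -0.634 -4.112
vertex 1.783 1.741 -2.765
endloop
endfacet
facet normal 0.879 0.472 0.066
outer loop
vertex 1.783 1.741 -2.765
vertex 2.962 -0.421 -3.018
vertex 2.699 0.206 -3.995
endloop
endfacet
facet normal 0.422 -0.707 -0.567
outer loop
vertex 2.699 0.206 -3.995
vertex 1.397 -1.261 -3.135
vertex 1.134 -0.634 -4.112
endloop
endfacet
facet normal 0.422 -0.707 -0.567
outer loop
vertex 2.962 -0.421 -3.018
vertex 1.397 -1.261 -3.135
vertex 2.699 0.206 -3.995
endloop
endfacet
facet normal -0.014 0.995 -0.095
outer loop
vertex 0.799 -2.966 -2.593
vertex -0.15 -2.968 -2.47
vertex 0.43 -2.887 -1.713
endloop
endfacet
facet normal 0.605 0.775 0.184
outer loop
vertex 0.799 -2.966 -2.593
vertex 0.43 -2.887 -1.713
vertex 1.192 -3.446 -1.865
endloop
endfacet
facet normal 0.906 0.321 -0.277
outer loop
vertex 0.799 -2.966 -2.593
vertex 1.192 -3.446 -1.865
vertex 1.083 -3.871 -2.714
endloop
endfacet
facet normal 0.473 0.261 -0.842
outer loop
vertex 0.799 -2.966 -2.593
vertex 1.083 -3.871 -2.714
vertex 0.253 -3.576 -3.089
endloop
endfacet
facet normal -0.096 0.678 -0.729
outer loop
vertex 0.799 -2.966 -2.593
vertex 0.253 -3.576 -3.089
vertex -0.15 -2.968 -2.47
endloop
endfacet
facet normal 0.462 0.416 0.783
outer loop
vertex 1.192 -3.446 -1.865
vertex 0.43 -2.887 -1.713
vertex 0.487 -3.744 -1.291
endloop
endfacet
facet normal -0.541 0.772 0.332
outer loop
vertex 0.43 -2.887 -1.713
vertex -0.15 -2.968 -2.47
vertex -0.343 -3.449 -1.666
endloop
endfacet
facet normal -0.673 0.259 -0.693
outer loop
vertex -0.15 -2.968 -2.47
vertex 0.253 -3.576 -3.089
vertex -0.452 -3.874 -2.515
endloop
endfacet
facet normal 0.248 -0.415 -0.876
outer loop
vertex 0.253 -3.576 -3.089
vertex 1.083 -3.871 -2.714
vertex 0.31 -4.433 -2.667
endloop
endfacet
facet normal 0.947 -0.318 0.037
outer loop
vertex 1.083 -3.871 -2.714
vertex 1.192 -3.446 -1.865
vertex 0.89 -4.352 -1.91
endloop
endfacet
facet normal -0.473 -0.261 0.842
outer loop
vertex -0.059 -4.354 -1.787
vertex 0.487 -3.744 -1.291
vertex -0.343 -3.449 -1.666
endloop
endfacet
facet normal -0.906 -0.321 0.277
outer loop
vertex -0.059 -4.354 -1.787
vertex -0.343 -3.449 -1.666
vertex -0.452 -3.874 -2.515
endloop
endfacet
facet normal -0.605 -0.775 -0.184
outer loop
vertex -0.059 -4.354 -1.787
vertex -0.452 -3.874 -2.515
vertex 0.31 -4.433 -2.667
endloop
endfacet
facet normal 0.014 -0.995 0.095
outer loop
vertex -0.059 -4.354 -1.787
vertex 0.31 -4.433 -2.667
vertex 0.89 -4.352 -1.91
endloop
endfacet
facet normal 0.096 -0.678 0.729
outer loop
vertex -0.059 -4.354 -1.787
vertex 0.89 -4.352 -1.91
vertex 0.487 -3.744 -1.291
endloop
endfacet
facet normal -0.248 0.415 0.876
outer loop
vertex -0.343 -3.449 -1.666
vertex 0.487 -3.744 -1.291
vertex 0.43 -2.887 -1.713
endloop
endfacet
facet normal -0.947 0.318 -0.037
outer loop
vertex -0.452 -3.874 -2.515
vertex -0.343 -3.449 -1.666
vertex -0.15 -2.968 -2.47
endloop
endfacet
facet normal -0.462 -0.416 -0.783
outer loop
vertex 0.31 -4.433 -2.667
vertex -0.452 -3.874 -2.515
vertex 0.253 -3.576 -3.089
endloop
endfacet
facet normal 0.541 -0.772 -0.332
outer loop
vertex 0.89 -4.352 -1.91
vertex 0.31 -4.433 -2.667
vertex 1.083 -3.871 -2.714
endloop
endfacet
facet normal 0.673 -0.259 0.693
outer loop
vertex 0.487 -3.744 -1.291
vertex 0.89 -4.352 -1.91
vertex 1.192 -3.446 -1.865
endloop
endfacet

endsolid


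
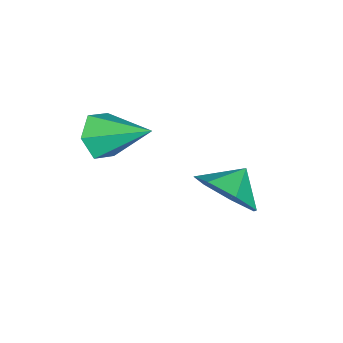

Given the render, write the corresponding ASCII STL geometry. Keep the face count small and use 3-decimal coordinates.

solid 
facet normal -0.043 -0.871 -0.489
outer loop
vertex 4.151 -3.61 3.636
vertex 3.46 -3.377 3.282
vertex 4.171 -3.214 2.929
endloop
endfacet
facet normal 0.948 0.265 0.175
outer loop
vertex 4.151 -3.61 3.636
vertex 4.171 -3.214 2.929
vertex 3.54 -1.783 4.178
endloop
endfacet
facet normal -0.044 -0.871 -0.490
outer loop
vertex 4.171 -3.214 2.929
vertex 3.46 -3.377 3.282
vertex 3.481 -2.981 2.576
endloop
endfacet
facet normal 0.502 0.684 -0.530
outer loop
vertex 4.171 -3.214 2.929
vertex 3.481 -2.981 2.576
vertex 3.54 -1.783 4.178
endloop
endfacet
facet normal -0.044 -0.871 -0.490
outer loop
vertex 3.481 -2.981 2.576
vertex 3.46 -3.377 3.282
vertex 2.77 -3.143 2.928
endloop
endfacet
facet normal -0.429 0.731 -0.531
outer loop
vertex 3.481 -2.981 2.576
vertex 2.77 -3.143 2.928
vertex 3.54 -1.783 4.178
endloop
endfacet
facet normal -0.043 -0.870 -0.491
outer loop
vertex 2.77 -3.143 2.928
vertex 3.46 -3.377 3.282
vertex 2.749 -3.54 3.634
endloop
endfacet
facet normal -0.917 0.359 0.174
outer loop
vertex 2.77 -3.143 2.928
vertex 2.749 -3.54 3.634
vertex 3.54 -1.783 4.178
endloop
endfacet
facet normal -0.043 -0.871 -0.490
outer loop
vertex 2.749 -3.54 3.634
vertex 3.46 -3.377 3.282
vertex 3.44 -3.773 3.988
endloop
endfacet
facet normal -0.471 -0.060 0.880
outer loop
vertex 2.749 -3.54 3.634
vertex 3.44 -3.773 3.988
vertex 3.54 -1.783 4.178
endloop
endfacet
facet normal -0.043 -0.871 -0.490
outer loop
vertex 3.44 -3.773 3.988
vertex 3.46 -3.377 3.282
vertex 4.151 -3.61 3.636
endloop
endfacet
facet normal 0.461 -0.107 0.881
outer loop
vertex 3.44 -3.773 3.988
vertex 4.151 -3.61 3.636
vertex 3.54 -1.783 4.178
endloop
endfacet
facet normal 0.800 -0.221 -0.557
outer loop
vertex 2.373 0.175 1.101
vertex 1.75 -0.406 0.437
vertex 2.0 0.643 0.38
endloop
endfacet
facet normal -0.215 0.765 0.608
outer loop
vertex 2.373 0.175 1.101
vertex 2.0 0.643 0.38
vertex 0.91 -0.174 1.023
endloop
endfacet
facet normal 0.800 -0.221 -0.558
outer loop
vertex 2.0 0.643 0.38
vertex 1.75 -0.406 0.437
vertex 1.438 0.322 -0.298
endloop
endfacet
facet normal -0.567 0.820 0.081
outer loop
vertex 2.0 0.643 0.38
vertex 1.438 0.322 -0.298
vertex 0.91 -0.174 1.023
endloop
endfacet
facet normal 0.800 -0.221 -0.558
outer loop
vertex 1.438 0.322 -0.298
vertex 1.75 -0.406 0.437
vertex 1.111 -0.548 -0.422
endloop
endfacet
facet normal -0.902 0.371 -0.221
outer loop
vertex 1.438 0.322 -0.298
vertex 1.111 -0.548 -0.422
vertex 0.91 -0.174 1.023
endloop
endfacet
facet normal 0.800 -0.221 -0.558
outer loop
vertex 1.111 -0.548 -0.422
vertex 1.75 -0.406 0.437
vertex 1.265 -1.31 0.1
endloop
endfacet
facet normal -0.967 -0.244 -0.071
outer loop
vertex 1.111 -0.548 -0.422
vertex 1.265 -1.31 0.1
vertex 0.91 -0.174 1.023
endloop
endfacet
facet normal 0.800 -0.221 -0.558
outer loop
vertex 1.265 -1.31 0.1
vertex 1.75 -0.406 0.437
vertex 1.784 -1.392 0.876
endloop
endfacet
facet normal -0.714 -0.562 0.418
outer loop
vertex 1.265 -1.31 0.1
vertex 1.784 -1.392 0.876
vertex 0.91 -0.174 1.023
endloop
endfacet
facet normal 0.800 -0.221 -0.558
outer loop
vertex 1.784 -1.392 0.876
vertex 1.75 -0.406 0.437
vertex 2.277 -0.731 1.322
endloop
endfacet
facet normal -0.332 -0.344 0.878
outer loop
vertex 1.784 -1.392 0.876
vertex 2.277 -0.731 1.322
vertex 0.91 -0.174 1.023
endloop
endfacet
facet normal 0.800 -0.221 -0.558
outer loop
vertex 2.277 -0.731 1.322
vertex 1.75 -0.406 0.437
vertex 2.373 0.175 1.101
endloop
endfacet
facet normal -0.110 0.247 0.963
outer loop
vertex 2.277 -0.731 1.322
vertex 2.373 0.175 1.101
vertex 0.91 -0.174 1.023
endloop
endfacet

endsolid


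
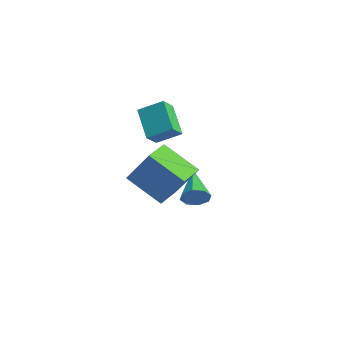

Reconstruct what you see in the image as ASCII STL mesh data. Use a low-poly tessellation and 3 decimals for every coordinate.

solid 
facet normal -0.520 -0.216 -0.826
outer loop
vertex 2.874 -1.488 -0.458
vertex 2.296 -0.405 -0.377
vertex 4.285 -0.65 -1.566
endloop
endfacet
facet normal 0.470 -0.880 -0.067
outer loop
vertex 5.384 -0.195 0.177
vertex 2.874 -1.488 -0.458
vertex 4.285 -0.65 -1.566
endloop
endfacet
facet normal -0.520 -0.216 -0.826
outer loop
vertex 4.285 -0.65 -1.566
vertex 2.296 -0.405 -0.377
vertex 3.707 0.432 -1.485
endloop
endfacet
facet normal 0.713 0.423 -0.560
outer loop
vertex 3.707 0.432 -1.485
vertex 5.384 -0.195 0.177
vertex 4.285 -0.65 -1.566
endloop
endfacet
facet normal -0.713 -0.422 0.560
outer loop
vertex 2.874 -1.488 -0.458
vertex 3.395 0.05 1.366
vertex 2.296 -0.405 -0.377
endloop
endfacet
facet normal 0.470 -0.880 -0.066
outer loop
vertex 3.973 -1.032 1.285
vertex 2.874 -1.488 -0.458
vertex 5.384 -0.195 0.177
endloop
endfacet
facet normal -0.713 -0.423 0.560
outer loop
vertex 3.973 -1.032 1.285
vertex 3.395 0.05 1.366
vertex 2.874 -1.488 -0.458
endloop
endfacet
facet normal -0.470 0.880 0.067
outer loop
vertex 2.296 -0.405 -0.377
vertex 3.395 0.05 1.366
vertex 3.707 0.432 -1.485
endloop
endfacet
facet normal 0.713 0.422 -0.560
outer loop
vertex 4.806 0.888 0.258
vertex 5.384 -0.195 0.177
vertex 3.707 0.432 -1.485
endloop
endfacet
facet normal -0.470 0.880 0.066
outer loop
vertex 3.707 0.432 -1.485
vertex 3.395 0.05 1.366
vertex 4.806 0.888 0.258
endloop
endfacet
facet normal 0.521 0.216 0.826
outer loop
vertex 4.806 0.888 0.258
vertex 3.973 -1.032 1.285
vertex 5.384 -0.195 0.177
endloop
endfacet
facet normal 0.520 0.216 0.826
outer loop
vertex 3.395 0.05 1.366
vertex 3.973 -1.032 1.285
vertex 4.806 0.888 0.258
endloop
endfacet
facet normal -0.776 0.205 0.597
outer loop
vertex 1.109 0.13 2.398
vertex 1.806 1.002 3.004
vertex 0.816 0.786 1.792
endloop
endfacet
facet normal -0.549 -0.686 -0.477
outer loop
vertex 2.134 0.438 0.776
vertex 1.109 0.13 2.398
vertex 0.816 0.786 1.792
endloop
endfacet
facet normal -0.776 0.204 0.597
outer loop
vertex 0.816 0.786 1.792
vertex 1.806 1.002 3.004
vertex 1.512 1.658 2.398
endloop
endfacet
facet normal -0.313 0.698 -0.645
outer loop
vertex 1.512 1.658 2.398
vertex 2.134 0.438 0.776
vertex 0.816 0.786 1.792
endloop
endfacet
facet normal 0.313 -0.698 0.645
outer loop
vertex 1.109 0.13 2.398
vertex 3.124 0.654 1.988
vertex 1.806 1.002 3.004
endloop
endfacet
facet normal -0.549 -0.687 -0.477
outer loop
vertex 2.428 -0.218 1.382
vertex 1.109 0.13 2.398
vertex 2.134 0.438 0.776
endloop
endfacet
facet normal 0.313 -0.698 0.645
outer loop
vertex 2.428 -0.218 1.382
vertex 3.124 0.654 1.988
vertex 1.109 0.13 2.398
endloop
endfacet
facet normal 0.549 0.687 0.477
outer loop
vertex 1.806 1.002 3.004
vertex 3.124 0.654 1.988
vertex 1.512 1.658 2.398
endloop
endfacet
facet normal -0.312 0.698 -0.645
outer loop
vertex 2.831 1.31 1.382
vertex 2.134 0.438 0.776
vertex 1.512 1.658 2.398
endloop
endfacet
facet normal 0.549 0.686 0.477
outer loop
vertex 1.512 1.658 2.398
vertex 3.124 0.654 1.988
vertex 2.831 1.31 1.382
endloop
endfacet
facet normal 0.775 -0.204 -0.598
outer loop
vertex 2.831 1.31 1.382
vertex 2.428 -0.218 1.382
vertex 2.134 0.438 0.776
endloop
endfacet
facet normal 0.776 -0.205 -0.597
outer loop
vertex 3.124 0.654 1.988
vertex 2.428 -0.218 1.382
vertex 2.831 1.31 1.382
endloop
endfacet
facet normal 0.808 -0.444 -0.387
outer loop
vertex 2.173 2.875 -2.952
vertex 1.788 2.657 -3.507
vertex 2.175 3.234 -3.36
endloop
endfacet
facet normal 0.300 0.715 0.631
outer loop
vertex 2.173 2.875 -2.952
vertex 2.175 3.234 -3.36
vertex 0.212 3.523 -2.753
endloop
endfacet
facet normal 0.808 -0.444 -0.387
outer loop
vertex 2.175 3.234 -3.36
vertex 1.788 2.657 -3.507
vertex 1.95 3.255 -3.854
endloop
endfacet
facet normal 0.139 0.990 -0.021
outer loop
vertex 2.175 3.234 -3.36
vertex 1.95 3.255 -3.854
vertex 0.212 3.523 -2.753
endloop
endfacet
facet normal 0.808 -0.444 -0.387
outer loop
vertex 1.95 3.255 -3.854
vertex 1.788 2.657 -3.507
vertex 1.63 2.926 -4.145
endloop
endfacet
facet normal -0.254 0.768 -0.588
outer loop
vertex 1.95 3.255 -3.854
vertex 1.63 2.926 -4.145
vertex 0.212 3.523 -2.753
endloop
endfacet
facet normal 0.808 -0.444 -0.387
outer loop
vertex 1.63 2.926 -4.145
vertex 1.788 2.657 -3.507
vertex 1.403 2.44 -4.062
endloop
endfacet
facet normal -0.650 0.178 -0.739
outer loop
vertex 1.63 2.926 -4.145
vertex 1.403 2.44 -4.062
vertex 0.212 3.523 -2.753
endloop
endfacet
facet normal 0.808 -0.444 -0.387
outer loop
vertex 1.403 2.44 -4.062
vertex 1.788 2.657 -3.507
vertex 1.401 2.081 -3.655
endloop
endfacet
facet normal -0.816 -0.432 -0.385
outer loop
vertex 1.403 2.44 -4.062
vertex 1.401 2.081 -3.655
vertex 0.212 3.523 -2.753
endloop
endfacet
facet normal 0.808 -0.444 -0.387
outer loop
vertex 1.401 2.081 -3.655
vertex 1.788 2.657 -3.507
vertex 1.626 2.059 -3.16
endloop
endfacet
facet normal -0.655 -0.707 0.266
outer loop
vertex 1.401 2.081 -3.655
vertex 1.626 2.059 -3.16
vertex 0.212 3.523 -2.753
endloop
endfacet
facet normal 0.808 -0.444 -0.387
outer loop
vertex 1.626 2.059 -3.16
vertex 1.788 2.657 -3.507
vertex 1.946 2.388 -2.869
endloop
endfacet
facet normal -0.261 -0.484 0.835
outer loop
vertex 1.626 2.059 -3.16
vertex 1.946 2.388 -2.869
vertex 0.212 3.523 -2.753
endloop
endfacet
facet normal 0.809 -0.443 -0.387
outer loop
vertex 1.946 2.388 -2.869
vertex 1.788 2.657 -3.507
vertex 2.173 2.875 -2.952
endloop
endfacet
facet normal 0.135 0.105 0.985
outer loop
vertex 1.946 2.388 -2.869
vertex 2.173 2.875 -2.952
vertex 0.212 3.523 -2.753
endloop
endfacet

endsolid


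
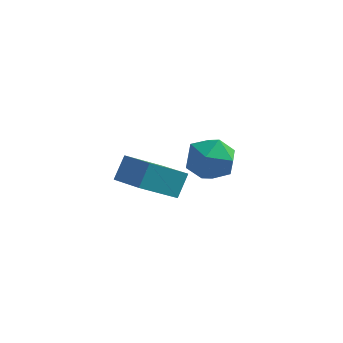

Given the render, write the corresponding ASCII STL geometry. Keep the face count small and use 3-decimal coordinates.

solid 
facet normal -0.971 -0.209 0.113
outer loop
vertex 2.016 0.06 2.681
vertex 2.278 -1.064 2.855
vertex 2.225 -0.33 3.761
endloop
endfacet
facet normal -0.828 0.457 0.325
outer loop
vertex 2.016 0.06 2.681
vertex 2.225 -0.33 3.761
vertex 2.657 0.698 3.418
endloop
endfacet
facet normal -0.543 0.808 -0.227
outer loop
vertex 2.016 0.06 2.681
vertex 2.657 0.698 3.418
vertex 2.978 0.6 2.301
endloop
endfacet
facet normal -0.511 0.360 -0.781
outer loop
vertex 2.016 0.06 2.681
vertex 2.978 0.6 2.301
vertex 2.744 -0.489 1.952
endloop
endfacet
facet normal -0.775 -0.269 -0.571
outer loop
vertex 2.016 0.06 2.681
vertex 2.744 -0.489 1.952
vertex 2.278 -1.064 2.855
endloop
endfacet
facet normal -0.337 0.422 0.841
outer loop
vertex 2.657 0.698 3.418
vertex 2.225 -0.33 3.761
vertex 3.316 -0.031 4.048
endloop
endfacet
facet normal -0.568 -0.655 0.498
outer loop
vertex 2.225 -0.33 3.761
vertex 2.278 -1.064 2.855
vertex 3.082 -1.12 3.699
endloop
endfacet
facet normal -0.251 -0.753 -0.609
outer loop
vertex 2.278 -1.064 2.855
vertex 2.744 -0.489 1.952
vertex 3.403 -1.218 2.582
endloop
endfacet
facet normal 0.176 0.266 -0.948
outer loop
vertex 2.744 -0.489 1.952
vertex 2.978 0.6 2.301
vertex 3.835 -0.19 2.239
endloop
endfacet
facet normal 0.123 0.991 -0.052
outer loop
vertex 2.978 0.6 2.301
vertex 2.657 0.698 3.418
vertex 3.782 0.544 3.145
endloop
endfacet
facet normal 0.511 -0.360 0.781
outer loop
vertex 4.044 -0.58 3.319
vertex 3.316 -0.031 4.048
vertex 3.082 -1.12 3.699
endloop
endfacet
facet normal 0.543 -0.808 0.227
outer loop
vertex 4.044 -0.58 3.319
vertex 3.082 -1.12 3.699
vertex 3.403 -1.218 2.582
endloop
endfacet
facet normal 0.828 -0.457 -0.325
outer loop
vertex 4.044 -0.58 3.319
vertex 3.403 -1.218 2.582
vertex 3.835 -0.19 2.239
endloop
endfacet
facet normal 0.971 0.209 -0.113
outer loop
vertex 4.044 -0.58 3.319
vertex 3.835 -0.19 2.239
vertex 3.782 0.544 3.145
endloop
endfacet
facet normal 0.775 0.269 0.571
outer loop
vertex 4.044 -0.58 3.319
vertex 3.782 0.544 3.145
vertex 3.316 -0.031 4.048
endloop
endfacet
facet normal -0.176 -0.266 0.948
outer loop
vertex 3.082 -1.12 3.699
vertex 3.316 -0.031 4.048
vertex 2.225 -0.33 3.761
endloop
endfacet
facet normal -0.123 -0.991 0.052
outer loop
vertex 3.403 -1.218 2.582
vertex 3.082 -1.12 3.699
vertex 2.278 -1.064 2.855
endloop
endfacet
facet normal 0.337 -0.422 -0.841
outer loop
vertex 3.835 -0.19 2.239
vertex 3.403 -1.218 2.582
vertex 2.744 -0.489 1.952
endloop
endfacet
facet normal 0.568 0.655 -0.498
outer loop
vertex 3.782 0.544 3.145
vertex 3.835 -0.19 2.239
vertex 2.978 0.6 2.301
endloop
endfacet
facet normal 0.251 0.753 0.609
outer loop
vertex 3.316 -0.031 4.048
vertex 3.782 0.544 3.145
vertex 2.657 0.698 3.418
endloop
endfacet
facet normal -0.785 0.554 -0.278
outer loop
vertex -2.038 3.83 -0.594
vertex -0.736 5.063 -1.815
vertex -2.244 3.014 -1.637
endloop
endfacet
facet normal -0.600 -0.568 0.563
outer loop
vertex -0.744 1.957 -1.105
vertex -2.038 3.83 -0.594
vertex -2.244 3.014 -1.637
endloop
endfacet
facet normal -0.785 0.553 -0.279
outer loop
vertex -2.244 3.014 -1.637
vertex -0.736 5.063 -1.815
vertex -0.941 4.247 -2.858
endloop
endfacet
facet normal -0.153 -0.609 -0.778
outer loop
vertex -0.941 4.247 -2.858
vertex -0.744 1.957 -1.105
vertex -2.244 3.014 -1.637
endloop
endfacet
facet normal 0.153 0.609 0.778
outer loop
vertex -2.038 3.83 -0.594
vertex 0.764 4.006 -1.283
vertex -0.736 5.063 -1.815
endloop
endfacet
facet normal -0.600 -0.568 0.563
outer loop
vertex -0.539 2.773 -0.062
vertex -2.038 3.83 -0.594
vertex -0.744 1.957 -1.105
endloop
endfacet
facet normal 0.153 0.609 0.778
outer loop
vertex -0.539 2.773 -0.062
vertex 0.764 4.006 -1.283
vertex -2.038 3.83 -0.594
endloop
endfacet
facet normal 0.600 0.568 -0.563
outer loop
vertex -0.736 5.063 -1.815
vertex 0.764 4.006 -1.283
vertex -0.941 4.247 -2.858
endloop
endfacet
facet normal -0.153 -0.609 -0.778
outer loop
vertex 0.558 3.19 -2.326
vertex -0.744 1.957 -1.105
vertex -0.941 4.247 -2.858
endloop
endfacet
facet normal 0.600 0.568 -0.563
outer loop
vertex -0.941 4.247 -2.858
vertex 0.764 4.006 -1.283
vertex 0.558 3.19 -2.326
endloop
endfacet
facet normal 0.785 -0.553 0.279
outer loop
vertex 0.558 3.19 -2.326
vertex -0.539 2.773 -0.062
vertex -0.744 1.957 -1.105
endloop
endfacet
facet normal 0.785 -0.554 0.278
outer loop
vertex 0.764 4.006 -1.283
vertex -0.539 2.773 -0.062
vertex 0.558 3.19 -2.326
endloop
endfacet

endsolid


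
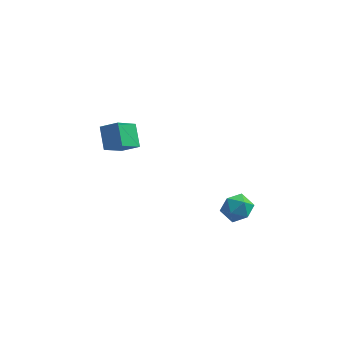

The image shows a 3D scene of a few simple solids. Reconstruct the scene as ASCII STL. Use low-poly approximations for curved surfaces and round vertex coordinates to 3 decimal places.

solid 
facet normal -0.488 0.573 0.658
outer loop
vertex 3.109 -0.279 -0.555
vertex 3.252 -1.034 0.208
vertex 3.99 -0.252 0.075
endloop
endfacet
facet normal -0.153 0.973 0.173
outer loop
vertex 3.109 -0.279 -0.555
vertex 3.99 -0.252 0.075
vertex 4.076 -0.05 -0.985
endloop
endfacet
facet normal -0.396 0.788 -0.471
outer loop
vertex 3.109 -0.279 -0.555
vertex 4.076 -0.05 -0.985
vertex 3.392 -0.707 -1.508
endloop
endfacet
facet normal -0.882 0.273 -0.384
outer loop
vertex 3.109 -0.279 -0.555
vertex 3.392 -0.707 -1.508
vertex 2.883 -1.315 -0.771
endloop
endfacet
facet normal -0.939 0.139 0.314
outer loop
vertex 3.109 -0.279 -0.555
vertex 2.883 -1.315 -0.771
vertex 3.252 -1.034 0.208
endloop
endfacet
facet normal 0.543 0.815 0.199
outer loop
vertex 4.076 -0.05 -0.985
vertex 3.99 -0.252 0.075
vertex 4.817 -0.665 -0.489
endloop
endfacet
facet normal 0.000 0.167 0.986
outer loop
vertex 3.99 -0.252 0.075
vertex 3.252 -1.034 0.208
vertex 4.308 -1.273 0.248
endloop
endfacet
facet normal -0.729 -0.534 0.428
outer loop
vertex 3.252 -1.034 0.208
vertex 2.883 -1.315 -0.771
vertex 3.624 -1.93 -0.275
endloop
endfacet
facet normal -0.637 -0.317 -0.702
outer loop
vertex 2.883 -1.315 -0.771
vertex 3.392 -0.707 -1.508
vertex 3.71 -1.728 -1.335
endloop
endfacet
facet normal 0.149 0.516 -0.843
outer loop
vertex 3.392 -0.707 -1.508
vertex 4.076 -0.05 -0.985
vertex 4.448 -0.946 -1.468
endloop
endfacet
facet normal 0.882 -0.273 0.384
outer loop
vertex 4.591 -1.701 -0.705
vertex 4.817 -0.665 -0.489
vertex 4.308 -1.273 0.248
endloop
endfacet
facet normal 0.396 -0.788 0.471
outer loop
vertex 4.591 -1.701 -0.705
vertex 4.308 -1.273 0.248
vertex 3.624 -1.93 -0.275
endloop
endfacet
facet normal 0.153 -0.973 -0.173
outer loop
vertex 4.591 -1.701 -0.705
vertex 3.624 -1.93 -0.275
vertex 3.71 -1.728 -1.335
endloop
endfacet
facet normal 0.488 -0.573 -0.658
outer loop
vertex 4.591 -1.701 -0.705
vertex 3.71 -1.728 -1.335
vertex 4.448 -0.946 -1.468
endloop
endfacet
facet normal 0.939 -0.139 -0.314
outer loop
vertex 4.591 -1.701 -0.705
vertex 4.448 -0.946 -1.468
vertex 4.817 -0.665 -0.489
endloop
endfacet
facet normal 0.637 0.317 0.702
outer loop
vertex 4.308 -1.273 0.248
vertex 4.817 -0.665 -0.489
vertex 3.99 -0.252 0.075
endloop
endfacet
facet normal -0.149 -0.516 0.843
outer loop
vertex 3.624 -1.93 -0.275
vertex 4.308 -1.273 0.248
vertex 3.252 -1.034 0.208
endloop
endfacet
facet normal -0.543 -0.815 -0.199
outer loop
vertex 3.71 -1.728 -1.335
vertex 3.624 -1.93 -0.275
vertex 2.883 -1.315 -0.771
endloop
endfacet
facet normal -0.000 -0.167 -0.986
outer loop
vertex 4.448 -0.946 -1.468
vertex 3.71 -1.728 -1.335
vertex 3.392 -0.707 -1.508
endloop
endfacet
facet normal 0.729 0.534 -0.428
outer loop
vertex 4.817 -0.665 -0.489
vertex 4.448 -0.946 -1.468
vertex 4.076 -0.05 -0.985
endloop
endfacet
facet normal -0.855 0.094 -0.511
outer loop
vertex -5.146 2.562 2.422
vertex -4.352 3.872 1.333
vertex -4.634 1.353 1.343
endloop
endfacet
facet normal -0.422 -0.697 0.580
outer loop
vertex -3.488 1.228 2.027
vertex -5.146 2.562 2.422
vertex -4.634 1.353 1.343
endloop
endfacet
facet normal -0.855 0.094 -0.511
outer loop
vertex -4.634 1.353 1.343
vertex -4.352 3.872 1.333
vertex -3.839 2.663 0.253
endloop
endfacet
facet normal 0.301 -0.711 -0.635
outer loop
vertex -3.839 2.663 0.253
vertex -3.488 1.228 2.027
vertex -4.634 1.353 1.343
endloop
endfacet
facet normal -0.302 0.711 0.635
outer loop
vertex -5.146 2.562 2.422
vertex -3.206 3.747 2.017
vertex -4.352 3.872 1.333
endloop
endfacet
facet normal -0.423 -0.697 0.579
outer loop
vertex -4.001 2.437 3.107
vertex -5.146 2.562 2.422
vertex -3.488 1.228 2.027
endloop
endfacet
facet normal -0.302 0.711 0.635
outer loop
vertex -4.001 2.437 3.107
vertex -3.206 3.747 2.017
vertex -5.146 2.562 2.422
endloop
endfacet
facet normal 0.422 0.697 -0.580
outer loop
vertex -4.352 3.872 1.333
vertex -3.206 3.747 2.017
vertex -3.839 2.663 0.253
endloop
endfacet
facet normal 0.302 -0.711 -0.635
outer loop
vertex -2.694 2.538 0.938
vertex -3.488 1.228 2.027
vertex -3.839 2.663 0.253
endloop
endfacet
facet normal 0.423 0.696 -0.580
outer loop
vertex -3.839 2.663 0.253
vertex -3.206 3.747 2.017
vertex -2.694 2.538 0.938
endloop
endfacet
facet normal 0.855 -0.094 0.511
outer loop
vertex -2.694 2.538 0.938
vertex -4.001 2.437 3.107
vertex -3.488 1.228 2.027
endloop
endfacet
facet normal 0.855 -0.094 0.511
outer loop
vertex -3.206 3.747 2.017
vertex -4.001 2.437 3.107
vertex -2.694 2.538 0.938
endloop
endfacet

endsolid


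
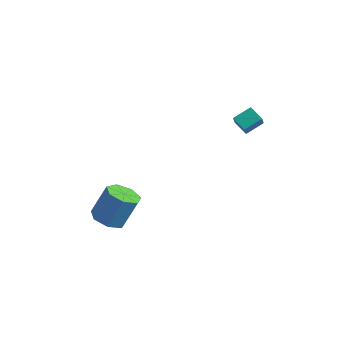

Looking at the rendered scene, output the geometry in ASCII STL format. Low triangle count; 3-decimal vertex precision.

solid 
facet normal -0.383 0.565 -0.731
outer loop
vertex 0.056 1.596 1.302
vertex 0.379 2.428 1.776
vertex 0.775 1.551 0.89
endloop
endfacet
facet normal -0.320 -0.823 -0.469
outer loop
vertex 1.181 0.952 1.664
vertex 0.056 1.596 1.302
vertex 0.775 1.551 0.89
endloop
endfacet
facet normal -0.383 0.565 -0.731
outer loop
vertex 0.775 1.551 0.89
vertex 0.379 2.428 1.776
vertex 1.098 2.383 1.364
endloop
endfacet
facet normal 0.867 -0.054 -0.496
outer loop
vertex 1.098 2.383 1.364
vertex 1.181 0.952 1.664
vertex 0.775 1.551 0.89
endloop
endfacet
facet normal -0.867 0.054 0.496
outer loop
vertex 0.056 1.596 1.302
vertex 0.785 1.829 2.55
vertex 0.379 2.428 1.776
endloop
endfacet
facet normal -0.320 -0.823 -0.469
outer loop
vertex 0.462 0.997 2.076
vertex 0.056 1.596 1.302
vertex 1.181 0.952 1.664
endloop
endfacet
facet normal -0.867 0.054 0.496
outer loop
vertex 0.462 0.997 2.076
vertex 0.785 1.829 2.55
vertex 0.056 1.596 1.302
endloop
endfacet
facet normal 0.320 0.823 0.469
outer loop
vertex 0.379 2.428 1.776
vertex 0.785 1.829 2.55
vertex 1.098 2.383 1.364
endloop
endfacet
facet normal 0.867 -0.054 -0.496
outer loop
vertex 1.504 1.784 2.138
vertex 1.181 0.952 1.664
vertex 1.098 2.383 1.364
endloop
endfacet
facet normal 0.320 0.823 0.469
outer loop
vertex 1.098 2.383 1.364
vertex 0.785 1.829 2.55
vertex 1.504 1.784 2.138
endloop
endfacet
facet normal 0.383 -0.565 0.731
outer loop
vertex 1.504 1.784 2.138
vertex 0.462 0.997 2.076
vertex 1.181 0.952 1.664
endloop
endfacet
facet normal 0.383 -0.565 0.731
outer loop
vertex 0.785 1.829 2.55
vertex 0.462 0.997 2.076
vertex 1.504 1.784 2.138
endloop
endfacet
facet normal -0.232 -0.362 -0.903
outer loop
vertex -3.142 -2.359 -5.136
vertex -3.615 -3.02 -4.749
vertex -3.897 -2.204 -5.004
endloop
endfacet
facet normal 0.118 0.911 -0.396
outer loop
vertex -3.142 -2.359 -5.136
vertex -3.897 -2.204 -5.004
vertex -2.732 -1.718 -3.538
endloop
endfacet
facet normal 0.117 0.911 -0.395
outer loop
vertex -2.732 -1.718 -3.538
vertex -3.897 -2.204 -5.004
vertex -3.486 -1.564 -3.406
endloop
endfacet
facet normal 0.232 0.362 0.903
outer loop
vertex -2.732 -1.718 -3.538
vertex -3.486 -1.564 -3.406
vertex -3.205 -2.38 -3.151
endloop
endfacet
facet normal -0.232 -0.362 -0.903
outer loop
vertex -3.897 -2.204 -5.004
vertex -3.615 -3.02 -4.749
vertex -4.439 -2.664 -4.68
endloop
endfacet
facet normal -0.682 0.723 -0.114
outer loop
vertex -3.897 -2.204 -5.004
vertex -4.439 -2.664 -4.68
vertex -3.486 -1.564 -3.406
endloop
endfacet
facet normal -0.681 0.723 -0.115
outer loop
vertex -3.486 -1.564 -3.406
vertex -4.439 -2.664 -4.68
vertex -4.028 -2.023 -3.082
endloop
endfacet
facet normal 0.233 0.362 0.903
outer loop
vertex -3.486 -1.564 -3.406
vertex -4.028 -2.023 -3.082
vertex -3.205 -2.38 -3.151
endloop
endfacet
facet normal -0.232 -0.362 -0.903
outer loop
vertex -4.439 -2.664 -4.68
vertex -3.615 -3.02 -4.749
vertex -4.361 -3.392 -4.408
endloop
endfacet
facet normal -0.968 -0.009 0.253
outer loop
vertex -4.439 -2.664 -4.68
vertex -4.361 -3.392 -4.408
vertex -4.028 -2.023 -3.082
endloop
endfacet
facet normal -0.968 -0.009 0.253
outer loop
vertex -4.028 -2.023 -3.082
vertex -4.361 -3.392 -4.408
vertex -3.95 -2.751 -2.81
endloop
endfacet
facet normal 0.233 0.362 0.903
outer loop
vertex -4.028 -2.023 -3.082
vertex -3.95 -2.751 -2.81
vertex -3.205 -2.38 -3.151
endloop
endfacet
facet normal -0.232 -0.362 -0.903
outer loop
vertex -4.361 -3.392 -4.408
vertex -3.615 -3.02 -4.749
vertex -3.721 -3.84 -4.393
endloop
endfacet
facet normal -0.525 -0.735 0.430
outer loop
vertex -4.361 -3.392 -4.408
vertex -3.721 -3.84 -4.393
vertex -3.95 -2.751 -2.81
endloop
endfacet
facet normal -0.525 -0.735 0.429
outer loop
vertex -3.95 -2.751 -2.81
vertex -3.721 -3.84 -4.393
vertex -3.311 -3.199 -2.795
endloop
endfacet
facet normal 0.233 0.362 0.903
outer loop
vertex -3.95 -2.751 -2.81
vertex -3.311 -3.199 -2.795
vertex -3.205 -2.38 -3.151
endloop
endfacet
facet normal -0.233 -0.362 -0.903
outer loop
vertex -3.721 -3.84 -4.393
vertex -3.615 -3.02 -4.749
vertex -3.002 -3.671 -4.646
endloop
endfacet
facet normal 0.313 -0.907 0.283
outer loop
vertex -3.721 -3.84 -4.393
vertex -3.002 -3.671 -4.646
vertex -3.311 -3.199 -2.795
endloop
endfacet
facet normal 0.313 -0.907 0.283
outer loop
vertex -3.311 -3.199 -2.795
vertex -3.002 -3.671 -4.646
vertex -2.592 -3.03 -3.048
endloop
endfacet
facet normal 0.232 0.362 0.903
outer loop
vertex -3.311 -3.199 -2.795
vertex -2.592 -3.03 -3.048
vertex -3.205 -2.38 -3.151
endloop
endfacet
facet normal -0.232 -0.361 -0.903
outer loop
vertex -3.002 -3.671 -4.646
vertex -3.615 -3.02 -4.749
vertex -2.744 -3.012 -4.976
endloop
endfacet
facet normal 0.915 -0.396 -0.076
outer loop
vertex -3.002 -3.671 -4.646
vertex -2.744 -3.012 -4.976
vertex -2.592 -3.03 -3.048
endloop
endfacet
facet normal 0.915 -0.396 -0.076
outer loop
vertex -2.592 -3.03 -3.048
vertex -2.744 -3.012 -4.976
vertex -2.334 -2.371 -3.378
endloop
endfacet
facet normal 0.232 0.362 0.903
outer loop
vertex -2.592 -3.03 -3.048
vertex -2.334 -2.371 -3.378
vertex -3.205 -2.38 -3.151
endloop
endfacet
facet normal -0.232 -0.363 -0.903
outer loop
vertex -2.744 -3.012 -4.976
vertex -3.615 -3.02 -4.749
vertex -3.142 -2.359 -5.136
endloop
endfacet
facet normal 0.829 0.412 -0.378
outer loop
vertex -2.744 -3.012 -4.976
vertex -3.142 -2.359 -5.136
vertex -2.334 -2.371 -3.378
endloop
endfacet
facet normal 0.829 0.412 -0.378
outer loop
vertex -2.334 -2.371 -3.378
vertex -3.142 -2.359 -5.136
vertex -2.732 -1.718 -3.538
endloop
endfacet
facet normal 0.232 0.362 0.903
outer loop
vertex -2.334 -2.371 -3.378
vertex -2.732 -1.718 -3.538
vertex -3.205 -2.38 -3.151
endloop
endfacet

endsolid


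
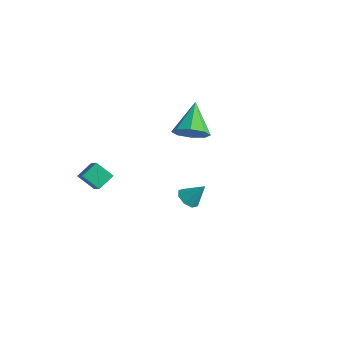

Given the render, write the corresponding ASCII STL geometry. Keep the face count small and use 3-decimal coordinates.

solid 
facet normal -0.496 -0.408 -0.766
outer loop
vertex 3.977 -1.533 -2.05
vertex 3.43 -1.245 -1.849
vertex 3.914 -1.081 -2.25
endloop
endfacet
facet normal 0.989 0.085 -0.121
outer loop
vertex 3.977 -1.533 -2.05
vertex 3.914 -1.081 -2.25
vertex 4.05 -0.735 -0.891
endloop
endfacet
facet normal -0.496 -0.408 -0.766
outer loop
vertex 3.914 -1.081 -2.25
vertex 3.43 -1.245 -1.849
vertex 3.568 -0.726 -2.215
endloop
endfacet
facet normal 0.682 0.689 -0.244
outer loop
vertex 3.914 -1.081 -2.25
vertex 3.568 -0.726 -2.215
vertex 4.05 -0.735 -0.891
endloop
endfacet
facet normal -0.496 -0.408 -0.766
outer loop
vertex 3.568 -0.726 -2.215
vertex 3.43 -1.245 -1.849
vertex 3.14 -0.675 -1.965
endloop
endfacet
facet normal 0.101 0.994 -0.030
outer loop
vertex 3.568 -0.726 -2.215
vertex 3.14 -0.675 -1.965
vertex 4.05 -0.735 -0.891
endloop
endfacet
facet normal -0.497 -0.409 -0.765
outer loop
vertex 3.14 -0.675 -1.965
vertex 3.43 -1.245 -1.849
vertex 2.883 -0.958 -1.647
endloop
endfacet
facet normal -0.413 0.820 0.396
outer loop
vertex 3.14 -0.675 -1.965
vertex 2.883 -0.958 -1.647
vertex 4.05 -0.735 -0.891
endloop
endfacet
facet normal -0.497 -0.408 -0.766
outer loop
vertex 2.883 -0.958 -1.647
vertex 3.43 -1.245 -1.849
vertex 2.945 -1.409 -1.447
endloop
endfacet
facet normal -0.559 0.271 0.784
outer loop
vertex 2.883 -0.958 -1.647
vertex 2.945 -1.409 -1.447
vertex 4.05 -0.735 -0.891
endloop
endfacet
facet normal -0.497 -0.408 -0.766
outer loop
vertex 2.945 -1.409 -1.447
vertex 3.43 -1.245 -1.849
vertex 3.292 -1.764 -1.483
endloop
endfacet
facet normal -0.251 -0.337 0.907
outer loop
vertex 2.945 -1.409 -1.447
vertex 3.292 -1.764 -1.483
vertex 4.05 -0.735 -0.891
endloop
endfacet
facet normal -0.496 -0.409 -0.766
outer loop
vertex 3.292 -1.764 -1.483
vertex 3.43 -1.245 -1.849
vertex 3.719 -1.815 -1.732
endloop
endfacet
facet normal 0.328 -0.641 0.694
outer loop
vertex 3.292 -1.764 -1.483
vertex 3.719 -1.815 -1.732
vertex 4.05 -0.735 -0.891
endloop
endfacet
facet normal -0.497 -0.409 -0.766
outer loop
vertex 3.719 -1.815 -1.732
vertex 3.43 -1.245 -1.849
vertex 3.977 -1.533 -2.05
endloop
endfacet
facet normal 0.842 -0.467 0.269
outer loop
vertex 3.719 -1.815 -1.732
vertex 3.977 -1.533 -2.05
vertex 4.05 -0.735 -0.891
endloop
endfacet
facet normal 0.482 -0.625 -0.614
outer loop
vertex -0.186 3.455 -1.471
vertex -1.036 3.319 -1.999
vertex -0.261 3.964 -2.048
endloop
endfacet
facet normal 0.593 0.640 0.488
outer loop
vertex -0.186 3.455 -1.471
vertex -0.261 3.964 -2.048
vertex -2.024 4.601 -0.741
endloop
endfacet
facet normal 0.482 -0.626 -0.614
outer loop
vertex -0.261 3.964 -2.048
vertex -1.036 3.319 -1.999
vertex -0.79 4.095 -2.597
endloop
endfacet
facet normal 0.299 0.952 -0.061
outer loop
vertex -0.261 3.964 -2.048
vertex -0.79 4.095 -2.597
vertex -2.024 4.601 -0.741
endloop
endfacet
facet normal 0.482 -0.626 -0.614
outer loop
vertex -0.79 4.095 -2.597
vertex -1.036 3.319 -1.999
vertex -1.463 3.771 -2.795
endloop
endfacet
facet normal -0.288 0.858 -0.425
outer loop
vertex -0.79 4.095 -2.597
vertex -1.463 3.771 -2.795
vertex -2.024 4.601 -0.741
endloop
endfacet
facet normal 0.481 -0.626 -0.614
outer loop
vertex -1.463 3.771 -2.795
vertex -1.036 3.319 -1.999
vertex -1.887 3.182 -2.527
endloop
endfacet
facet normal -0.822 0.414 -0.392
outer loop
vertex -1.463 3.771 -2.795
vertex -1.887 3.182 -2.527
vertex -2.024 4.601 -0.741
endloop
endfacet
facet normal 0.481 -0.626 -0.614
outer loop
vertex -1.887 3.182 -2.527
vertex -1.036 3.319 -1.999
vertex -1.812 2.674 -1.95
endloop
endfacet
facet normal -0.992 -0.122 0.021
outer loop
vertex -1.887 3.182 -2.527
vertex -1.812 2.674 -1.95
vertex -2.024 4.601 -0.741
endloop
endfacet
facet normal 0.481 -0.626 -0.614
outer loop
vertex -1.812 2.674 -1.95
vertex -1.036 3.319 -1.999
vertex -1.283 2.543 -1.402
endloop
endfacet
facet normal -0.698 -0.434 0.570
outer loop
vertex -1.812 2.674 -1.95
vertex -1.283 2.543 -1.402
vertex -2.024 4.601 -0.741
endloop
endfacet
facet normal 0.482 -0.626 -0.614
outer loop
vertex -1.283 2.543 -1.402
vertex -1.036 3.319 -1.999
vertex -0.61 2.866 -1.203
endloop
endfacet
facet normal -0.113 -0.340 0.934
outer loop
vertex -1.283 2.543 -1.402
vertex -0.61 2.866 -1.203
vertex -2.024 4.601 -0.741
endloop
endfacet
facet normal 0.481 -0.626 -0.614
outer loop
vertex -0.61 2.866 -1.203
vertex -1.036 3.319 -1.999
vertex -0.186 3.455 -1.471
endloop
endfacet
facet normal 0.423 0.105 0.900
outer loop
vertex -0.61 2.866 -1.203
vertex -0.186 3.455 -1.471
vertex -2.024 4.601 -0.741
endloop
endfacet
facet normal -0.712 -0.323 0.624
outer loop
vertex -1.426 -2.751 -1.185
vertex -2.381 -2.266 -2.024
vertex -1.451 -3.663 -1.686
endloop
endfacet
facet normal 0.702 -0.358 0.616
outer loop
vertex -0.639 -3.294 -2.396
vertex -1.426 -2.751 -1.185
vertex -1.451 -3.663 -1.686
endloop
endfacet
facet normal -0.712 -0.323 0.623
outer loop
vertex -1.451 -3.663 -1.686
vertex -2.381 -2.266 -2.024
vertex -2.405 -3.177 -2.524
endloop
endfacet
facet normal -0.023 -0.876 -0.482
outer loop
vertex -2.405 -3.177 -2.524
vertex -0.639 -3.294 -2.396
vertex -1.451 -3.663 -1.686
endloop
endfacet
facet normal 0.022 0.876 0.481
outer loop
vertex -1.426 -2.751 -1.185
vertex -1.569 -1.897 -2.734
vertex -2.381 -2.266 -2.024
endloop
endfacet
facet normal 0.702 -0.357 0.616
outer loop
vertex -0.615 -2.383 -1.896
vertex -1.426 -2.751 -1.185
vertex -0.639 -3.294 -2.396
endloop
endfacet
facet normal 0.024 0.876 0.481
outer loop
vertex -0.615 -2.383 -1.896
vertex -1.569 -1.897 -2.734
vertex -1.426 -2.751 -1.185
endloop
endfacet
facet normal -0.702 0.357 -0.617
outer loop
vertex -2.381 -2.266 -2.024
vertex -1.569 -1.897 -2.734
vertex -2.405 -3.177 -2.524
endloop
endfacet
facet normal -0.023 -0.877 -0.480
outer loop
vertex -1.594 -2.809 -3.235
vertex -0.639 -3.294 -2.396
vertex -2.405 -3.177 -2.524
endloop
endfacet
facet normal -0.702 0.358 -0.616
outer loop
vertex -2.405 -3.177 -2.524
vertex -1.569 -1.897 -2.734
vertex -1.594 -2.809 -3.235
endloop
endfacet
facet normal 0.712 0.323 -0.623
outer loop
vertex -1.594 -2.809 -3.235
vertex -0.615 -2.383 -1.896
vertex -0.639 -3.294 -2.396
endloop
endfacet
facet normal 0.712 0.323 -0.623
outer loop
vertex -1.569 -1.897 -2.734
vertex -0.615 -2.383 -1.896
vertex -1.594 -2.809 -3.235
endloop
endfacet

endsolid
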